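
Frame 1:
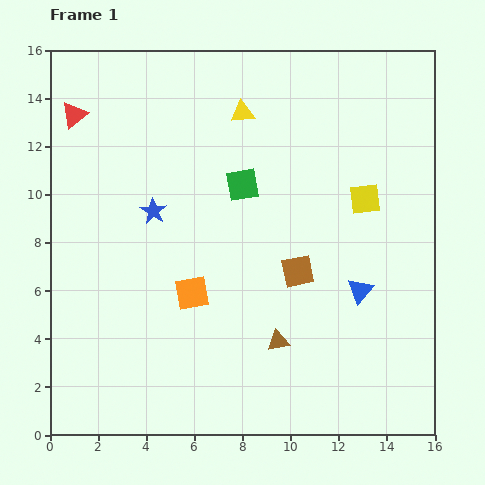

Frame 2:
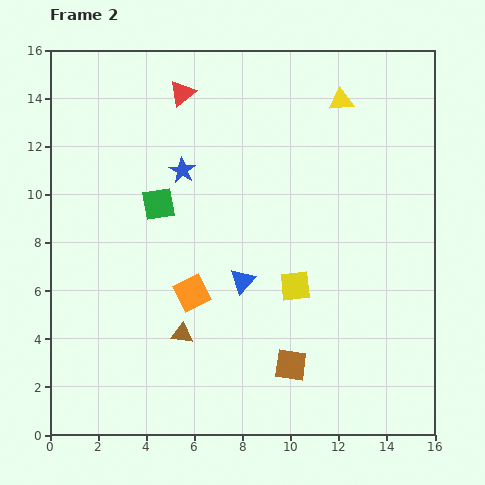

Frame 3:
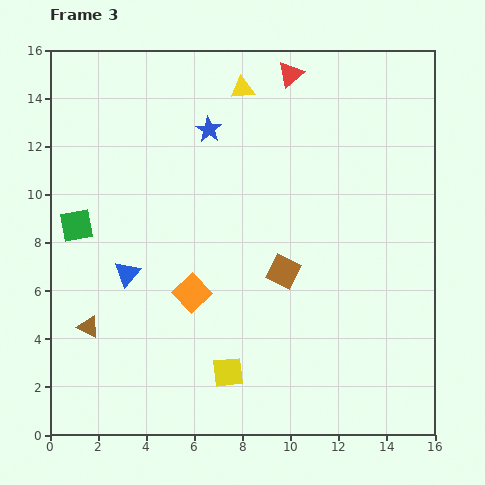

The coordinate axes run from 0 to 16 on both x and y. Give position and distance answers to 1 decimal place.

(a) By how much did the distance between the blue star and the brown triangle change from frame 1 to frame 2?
-0.7

Distance in frame 1: 7.5. Distance in frame 2: 6.8.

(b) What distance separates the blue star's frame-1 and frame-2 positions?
2.1

The blue star moved from (4.3, 9.3) to (5.5, 11.0), a distance of √(1.2² + 1.7²) ≈ 2.1.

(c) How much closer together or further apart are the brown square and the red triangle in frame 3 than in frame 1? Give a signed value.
-3.1

Distance in frame 1: 11.3. Distance in frame 3: 8.2.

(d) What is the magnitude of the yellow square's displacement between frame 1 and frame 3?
9.2

The yellow square moved from (13.1, 9.8) to (7.4, 2.6), a distance of √(5.7² + 7.2²) ≈ 9.2.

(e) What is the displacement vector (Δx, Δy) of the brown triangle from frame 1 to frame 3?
(-7.9, 0.6)

The brown triangle was at (9.5, 3.9) in frame 1 and (1.6, 4.5) in frame 3.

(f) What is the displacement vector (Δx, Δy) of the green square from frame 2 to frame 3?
(-3.4, -0.9)

The green square was at (4.5, 9.6) in frame 2 and (1.1, 8.7) in frame 3.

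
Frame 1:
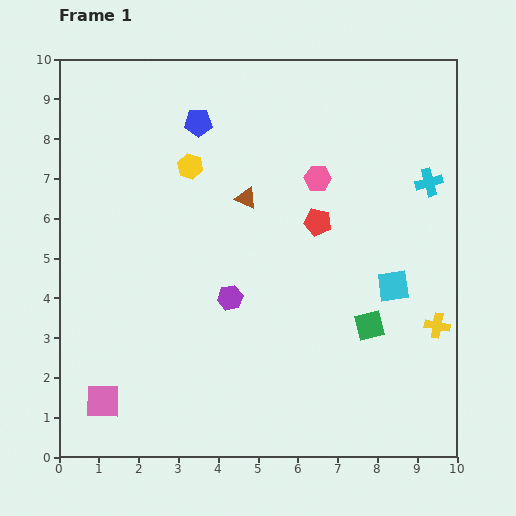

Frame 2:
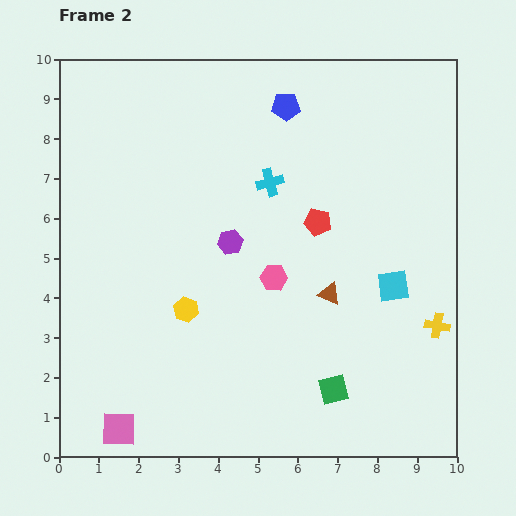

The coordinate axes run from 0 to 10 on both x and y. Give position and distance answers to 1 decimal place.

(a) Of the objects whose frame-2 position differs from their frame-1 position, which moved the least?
the pink square

(moved 0.8)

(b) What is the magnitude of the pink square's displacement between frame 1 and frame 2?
0.8

The pink square moved from (1.1, 1.4) to (1.5, 0.7), a distance of √(0.4² + 0.7²) ≈ 0.8.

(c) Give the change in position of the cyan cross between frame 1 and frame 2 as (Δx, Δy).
(-4.0, 0.0)

The cyan cross was at (9.3, 6.9) in frame 1 and (5.3, 6.9) in frame 2.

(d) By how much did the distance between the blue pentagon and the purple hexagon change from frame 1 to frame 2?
-0.8

Distance in frame 1: 4.5. Distance in frame 2: 3.7.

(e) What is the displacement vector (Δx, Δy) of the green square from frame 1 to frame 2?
(-0.9, -1.6)

The green square was at (7.8, 3.3) in frame 1 and (6.9, 1.7) in frame 2.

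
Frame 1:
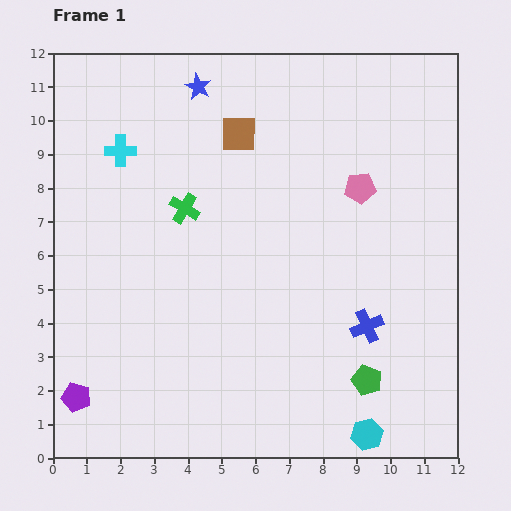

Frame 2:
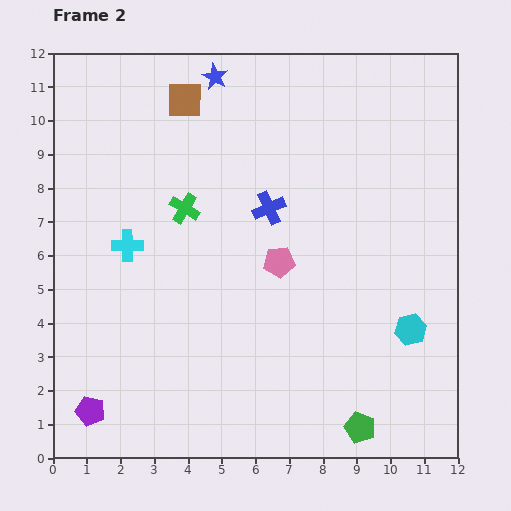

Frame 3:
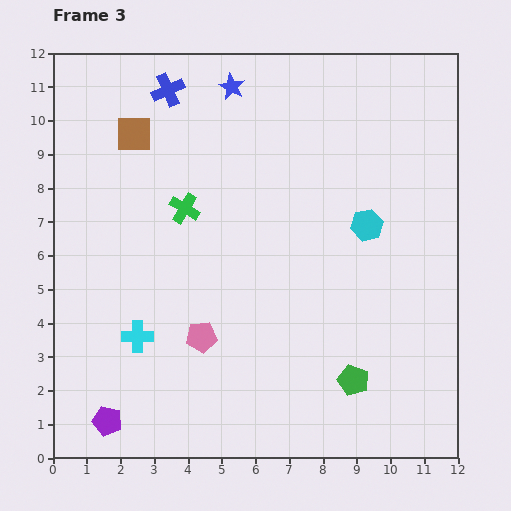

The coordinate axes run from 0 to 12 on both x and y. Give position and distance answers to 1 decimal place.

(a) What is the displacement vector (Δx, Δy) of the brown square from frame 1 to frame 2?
(-1.6, 1.0)

The brown square was at (5.5, 9.6) in frame 1 and (3.9, 10.6) in frame 2.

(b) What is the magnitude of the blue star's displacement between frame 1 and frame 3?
1.0

The blue star moved from (4.3, 11.0) to (5.3, 11.0), a distance of √(1.0² + 0.0²) ≈ 1.0.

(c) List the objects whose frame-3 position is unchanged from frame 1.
the green cross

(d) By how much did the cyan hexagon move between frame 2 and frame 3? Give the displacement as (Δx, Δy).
(-1.3, 3.1)

The cyan hexagon was at (10.6, 3.8) in frame 2 and (9.3, 6.9) in frame 3.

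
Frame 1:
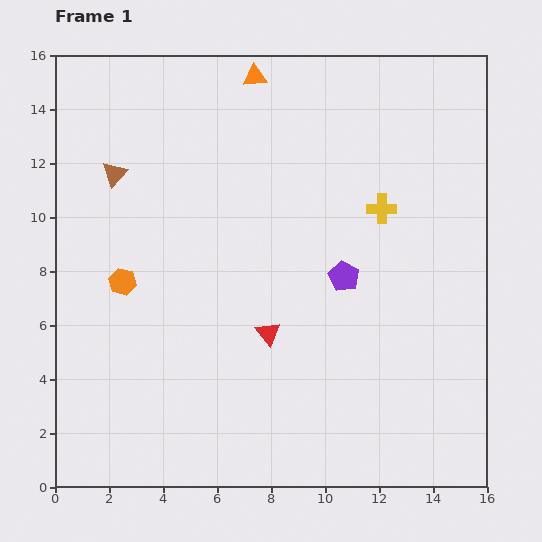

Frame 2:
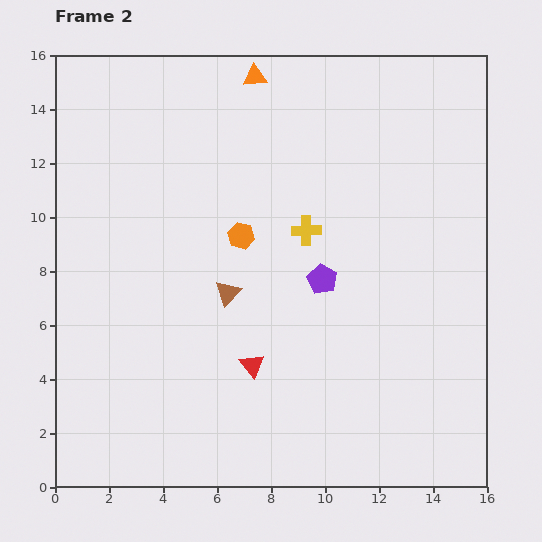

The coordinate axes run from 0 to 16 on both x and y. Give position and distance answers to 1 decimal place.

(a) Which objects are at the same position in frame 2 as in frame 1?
the orange triangle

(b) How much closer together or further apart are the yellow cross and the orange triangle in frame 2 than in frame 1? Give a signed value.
-0.8

Distance in frame 1: 6.8. Distance in frame 2: 6.0.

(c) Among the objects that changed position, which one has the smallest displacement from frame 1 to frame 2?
the purple pentagon

(moved 0.8)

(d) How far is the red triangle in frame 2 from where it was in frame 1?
1.3

The red triangle moved from (7.9, 5.7) to (7.3, 4.5), a distance of √(0.6² + 1.2²) ≈ 1.3.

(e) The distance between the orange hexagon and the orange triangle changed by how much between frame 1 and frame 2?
-3.1

Distance in frame 1: 9.0. Distance in frame 2: 5.9.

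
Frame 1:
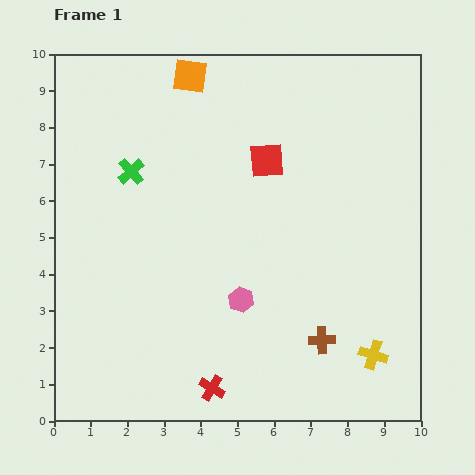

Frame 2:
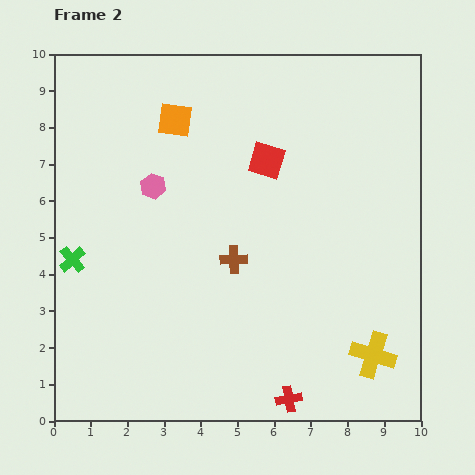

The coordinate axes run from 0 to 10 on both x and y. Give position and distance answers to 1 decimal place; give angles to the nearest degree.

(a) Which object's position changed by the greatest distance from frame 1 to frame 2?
the pink hexagon

(moved 3.9; next 3.3)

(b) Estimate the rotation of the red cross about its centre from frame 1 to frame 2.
39° counter-clockwise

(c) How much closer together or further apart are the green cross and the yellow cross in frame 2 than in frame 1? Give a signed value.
+0.3

Distance in frame 1: 8.3. Distance in frame 2: 8.6.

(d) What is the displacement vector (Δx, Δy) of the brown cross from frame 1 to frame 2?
(-2.4, 2.2)

The brown cross was at (7.3, 2.2) in frame 1 and (4.9, 4.4) in frame 2.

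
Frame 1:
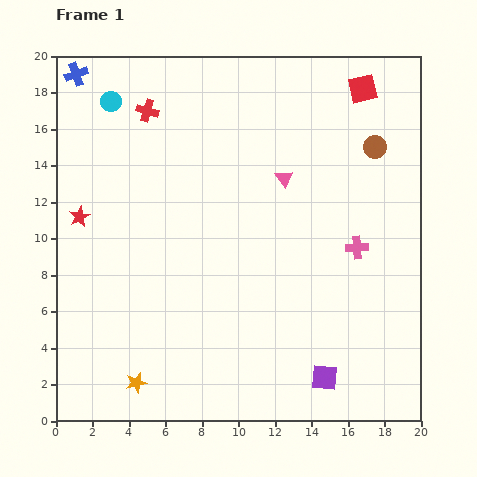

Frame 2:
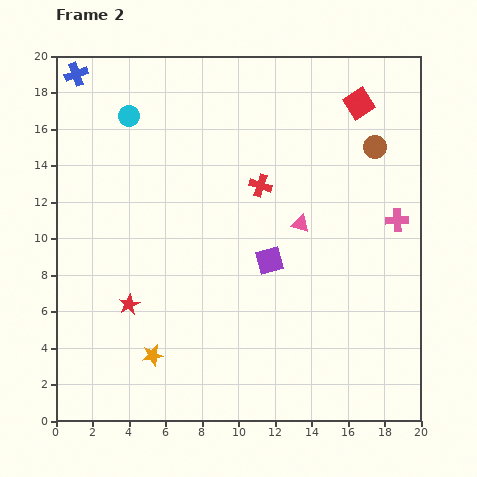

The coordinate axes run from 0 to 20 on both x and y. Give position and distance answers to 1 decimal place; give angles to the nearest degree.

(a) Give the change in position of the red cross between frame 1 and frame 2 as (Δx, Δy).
(6.2, -4.1)

The red cross was at (5.0, 17.0) in frame 1 and (11.2, 12.9) in frame 2.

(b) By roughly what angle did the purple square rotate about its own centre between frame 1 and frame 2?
21° counter-clockwise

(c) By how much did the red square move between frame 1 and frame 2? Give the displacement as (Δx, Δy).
(-0.2, -0.8)

The red square was at (16.8, 18.2) in frame 1 and (16.6, 17.4) in frame 2.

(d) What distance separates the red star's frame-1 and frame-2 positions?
5.5

The red star moved from (1.3, 11.2) to (4.0, 6.4), a distance of √(2.7² + 4.8²) ≈ 5.5.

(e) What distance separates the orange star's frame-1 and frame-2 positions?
1.7

The orange star moved from (4.4, 2.1) to (5.3, 3.6), a distance of √(0.9² + 1.5²) ≈ 1.7.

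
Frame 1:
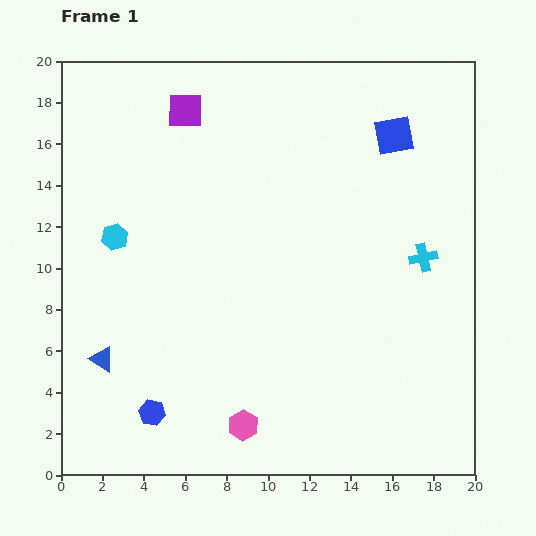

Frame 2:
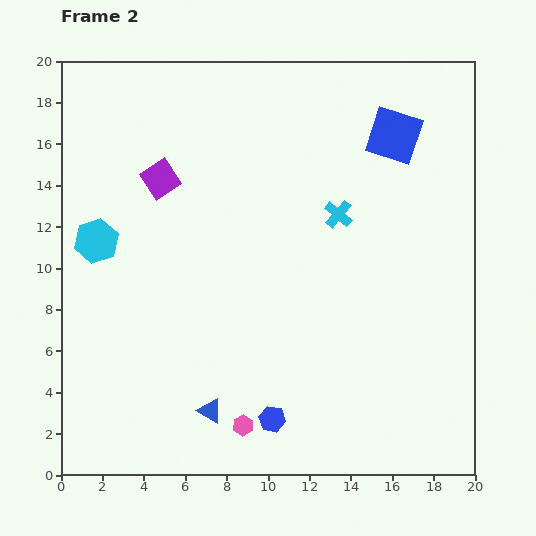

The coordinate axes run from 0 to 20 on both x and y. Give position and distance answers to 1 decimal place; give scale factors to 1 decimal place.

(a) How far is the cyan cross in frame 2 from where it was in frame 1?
4.6

The cyan cross moved from (17.5, 10.5) to (13.4, 12.6), a distance of √(4.1² + 2.1²) ≈ 4.6.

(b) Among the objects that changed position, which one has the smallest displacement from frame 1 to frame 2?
the cyan hexagon

(moved 0.9)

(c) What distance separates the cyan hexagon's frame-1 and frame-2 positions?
0.9

The cyan hexagon moved from (2.6, 11.5) to (1.7, 11.3), a distance of √(0.9² + 0.2²) ≈ 0.9.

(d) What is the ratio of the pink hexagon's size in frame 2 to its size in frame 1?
0.7×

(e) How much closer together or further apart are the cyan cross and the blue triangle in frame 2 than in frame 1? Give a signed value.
-5.0

Distance in frame 1: 16.3. Distance in frame 2: 11.3.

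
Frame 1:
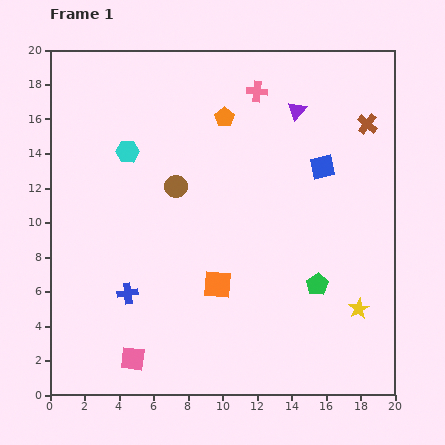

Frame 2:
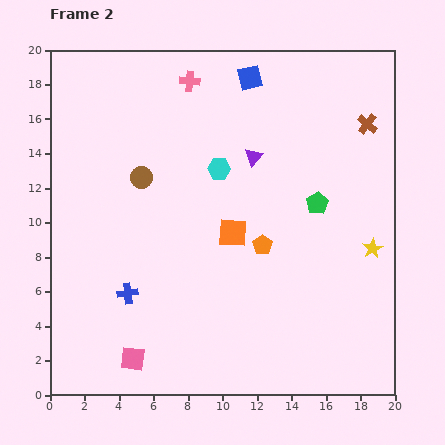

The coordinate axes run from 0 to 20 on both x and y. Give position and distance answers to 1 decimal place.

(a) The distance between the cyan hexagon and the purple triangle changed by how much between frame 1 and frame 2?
-8.0

Distance in frame 1: 10.1. Distance in frame 2: 2.1.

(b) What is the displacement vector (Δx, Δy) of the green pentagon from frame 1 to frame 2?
(0.0, 4.7)

The green pentagon was at (15.5, 6.4) in frame 1 and (15.5, 11.1) in frame 2.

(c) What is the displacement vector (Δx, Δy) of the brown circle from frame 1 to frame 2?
(-2.0, 0.5)

The brown circle was at (7.3, 12.1) in frame 1 and (5.3, 12.6) in frame 2.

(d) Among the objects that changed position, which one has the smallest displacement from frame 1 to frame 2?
the brown circle

(moved 2.1)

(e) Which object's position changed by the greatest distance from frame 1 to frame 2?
the orange pentagon

(moved 7.7; next 6.7)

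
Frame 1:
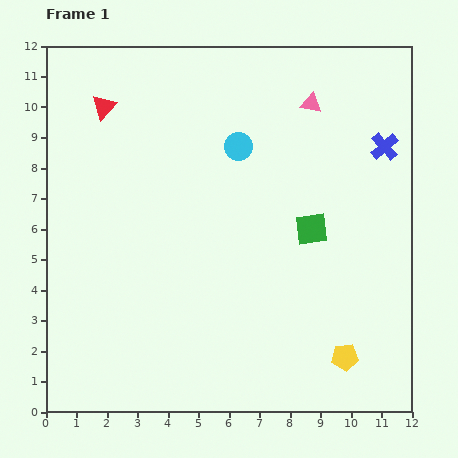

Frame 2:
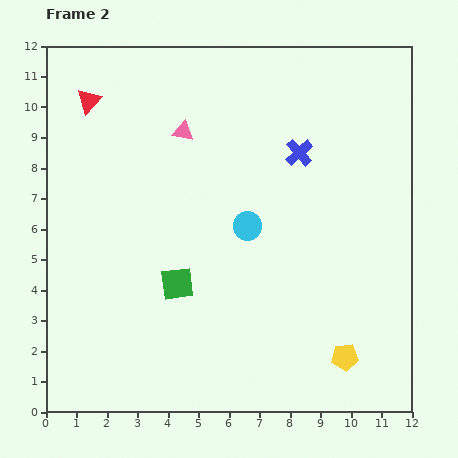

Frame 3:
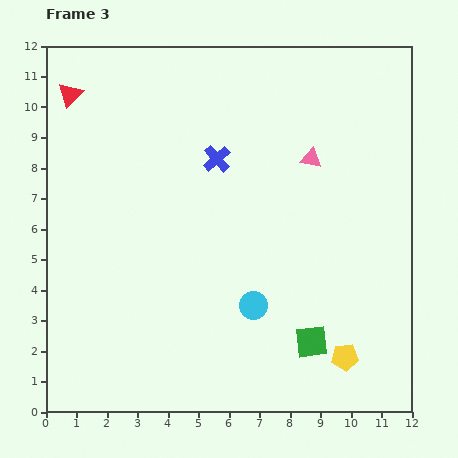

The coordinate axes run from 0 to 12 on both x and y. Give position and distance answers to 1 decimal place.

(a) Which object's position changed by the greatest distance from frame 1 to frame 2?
the green square

(moved 4.8; next 4.3)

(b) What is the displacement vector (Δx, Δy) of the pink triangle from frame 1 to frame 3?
(0.0, -1.8)

The pink triangle was at (8.7, 10.1) in frame 1 and (8.7, 8.3) in frame 3.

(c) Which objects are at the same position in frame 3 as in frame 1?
the yellow pentagon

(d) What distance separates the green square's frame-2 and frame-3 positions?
4.8

The green square moved from (4.3, 4.2) to (8.7, 2.3), a distance of √(4.4² + 1.9²) ≈ 4.8.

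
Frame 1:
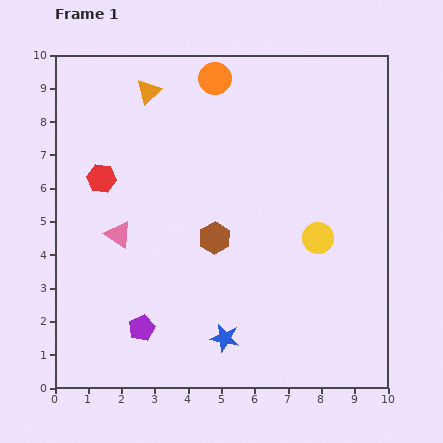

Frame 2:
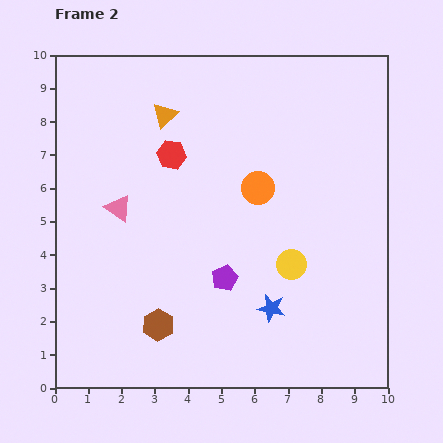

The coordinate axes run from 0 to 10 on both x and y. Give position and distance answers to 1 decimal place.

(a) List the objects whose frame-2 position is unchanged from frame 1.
none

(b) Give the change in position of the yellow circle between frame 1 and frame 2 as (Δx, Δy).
(-0.8, -0.8)

The yellow circle was at (7.9, 4.5) in frame 1 and (7.1, 3.7) in frame 2.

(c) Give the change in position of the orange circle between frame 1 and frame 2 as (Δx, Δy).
(1.3, -3.3)

The orange circle was at (4.8, 9.3) in frame 1 and (6.1, 6.0) in frame 2.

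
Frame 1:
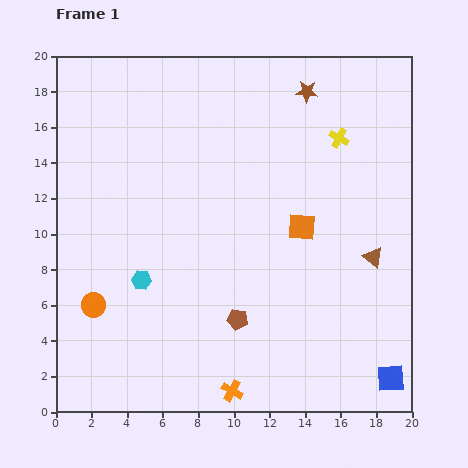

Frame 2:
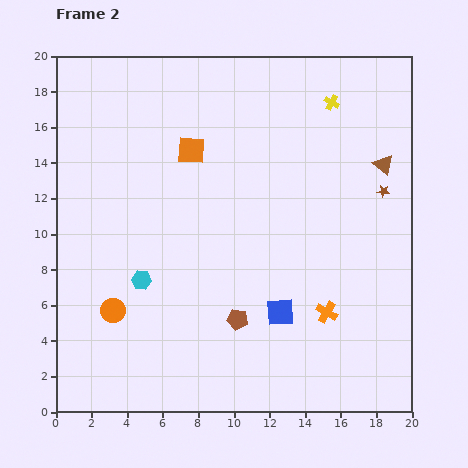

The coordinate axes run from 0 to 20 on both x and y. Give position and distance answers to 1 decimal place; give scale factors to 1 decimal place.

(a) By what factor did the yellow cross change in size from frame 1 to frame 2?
0.8×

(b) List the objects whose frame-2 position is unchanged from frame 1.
the cyan hexagon, the brown pentagon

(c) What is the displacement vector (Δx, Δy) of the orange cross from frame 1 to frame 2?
(5.3, 4.4)

The orange cross was at (9.9, 1.2) in frame 1 and (15.2, 5.6) in frame 2.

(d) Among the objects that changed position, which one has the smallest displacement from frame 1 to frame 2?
the orange circle

(moved 1.1)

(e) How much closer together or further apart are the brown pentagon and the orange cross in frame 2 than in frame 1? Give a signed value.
+1.0

Distance in frame 1: 4.0. Distance in frame 2: 5.0.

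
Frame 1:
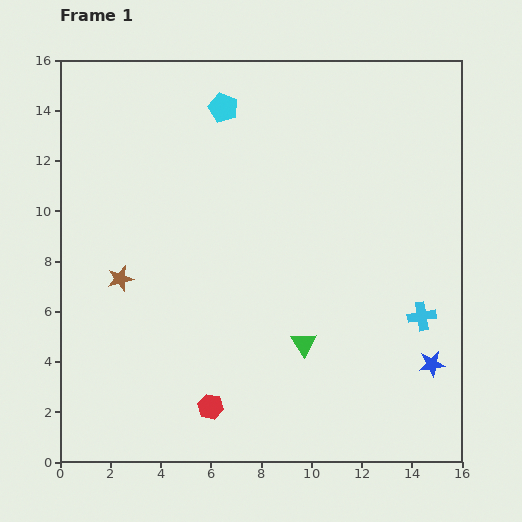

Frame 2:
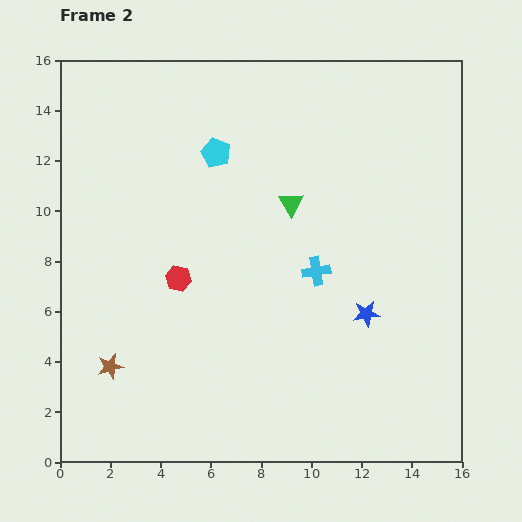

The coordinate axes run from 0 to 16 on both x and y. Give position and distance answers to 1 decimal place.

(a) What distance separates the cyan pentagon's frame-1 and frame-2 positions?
1.8

The cyan pentagon moved from (6.5, 14.1) to (6.2, 12.3), a distance of √(0.3² + 1.8²) ≈ 1.8.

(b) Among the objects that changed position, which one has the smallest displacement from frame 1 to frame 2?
the cyan pentagon

(moved 1.8)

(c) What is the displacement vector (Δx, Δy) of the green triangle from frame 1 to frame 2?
(-0.5, 5.6)

The green triangle was at (9.7, 4.7) in frame 1 and (9.2, 10.3) in frame 2.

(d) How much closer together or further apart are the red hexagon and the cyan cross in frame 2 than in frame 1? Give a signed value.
-3.6

Distance in frame 1: 9.1. Distance in frame 2: 5.5.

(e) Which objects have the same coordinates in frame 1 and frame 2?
none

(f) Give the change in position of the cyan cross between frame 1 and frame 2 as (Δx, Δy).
(-4.2, 1.8)

The cyan cross was at (14.4, 5.8) in frame 1 and (10.2, 7.6) in frame 2.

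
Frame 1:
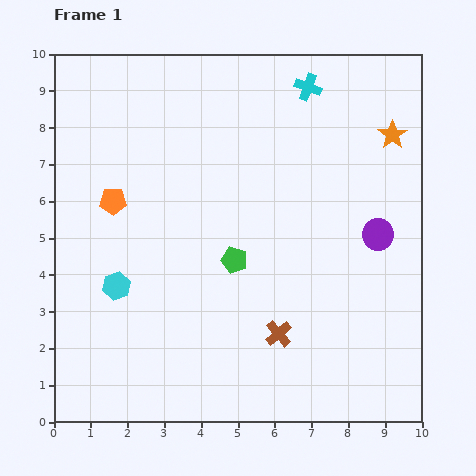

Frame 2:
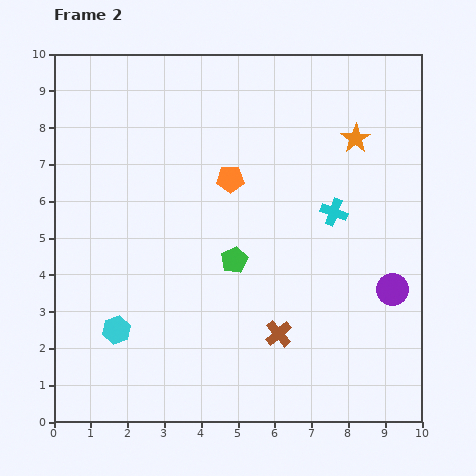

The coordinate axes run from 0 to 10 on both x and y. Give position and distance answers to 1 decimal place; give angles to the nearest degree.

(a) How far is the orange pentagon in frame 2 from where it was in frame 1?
3.3

The orange pentagon moved from (1.6, 6.0) to (4.8, 6.6), a distance of √(3.2² + 0.6²) ≈ 3.3.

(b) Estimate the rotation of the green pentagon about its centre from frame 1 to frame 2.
26° clockwise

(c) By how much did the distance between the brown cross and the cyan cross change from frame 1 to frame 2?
-3.1

Distance in frame 1: 6.7. Distance in frame 2: 3.6.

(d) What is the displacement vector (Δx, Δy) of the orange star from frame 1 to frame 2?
(-1.0, -0.1)

The orange star was at (9.2, 7.8) in frame 1 and (8.2, 7.7) in frame 2.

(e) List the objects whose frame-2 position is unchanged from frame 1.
the green pentagon, the brown cross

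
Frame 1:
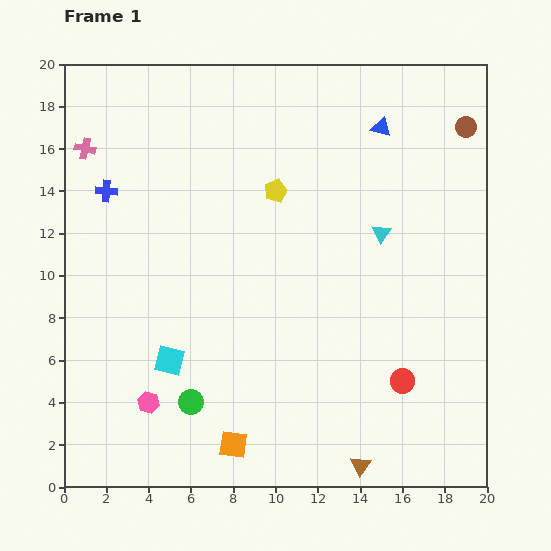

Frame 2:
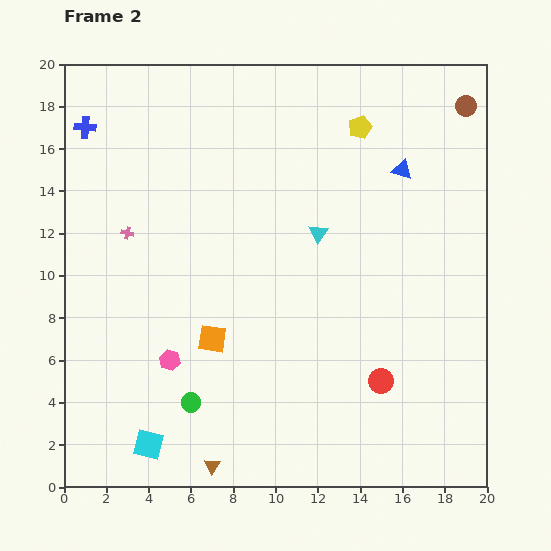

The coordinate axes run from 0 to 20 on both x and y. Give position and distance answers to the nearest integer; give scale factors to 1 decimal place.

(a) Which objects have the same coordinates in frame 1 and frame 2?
the green circle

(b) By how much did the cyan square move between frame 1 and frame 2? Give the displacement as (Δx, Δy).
(-1, -4)

The cyan square was at (5, 6) in frame 1 and (4, 2) in frame 2.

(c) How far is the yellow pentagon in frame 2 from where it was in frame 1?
5

The yellow pentagon moved from (10, 14) to (14, 17), a distance of √(4² + 3²) ≈ 5.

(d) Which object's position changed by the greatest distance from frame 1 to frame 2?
the brown triangle

(moved 7; next 5)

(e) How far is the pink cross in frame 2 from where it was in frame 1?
4

The pink cross moved from (1, 16) to (3, 12), a distance of √(2² + 4²) ≈ 4.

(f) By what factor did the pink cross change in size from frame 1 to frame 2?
0.6×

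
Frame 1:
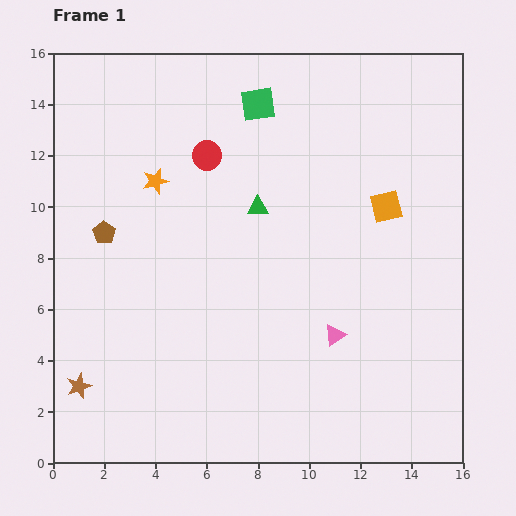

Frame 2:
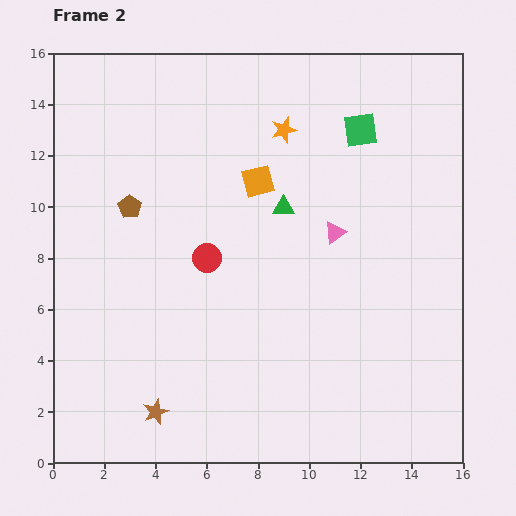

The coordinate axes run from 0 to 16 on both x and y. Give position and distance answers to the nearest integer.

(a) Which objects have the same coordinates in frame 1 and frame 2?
none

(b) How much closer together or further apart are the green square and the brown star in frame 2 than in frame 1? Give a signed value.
+1

Distance in frame 1: 13. Distance in frame 2: 14.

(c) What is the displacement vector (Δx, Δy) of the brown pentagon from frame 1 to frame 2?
(1, 1)

The brown pentagon was at (2, 9) in frame 1 and (3, 10) in frame 2.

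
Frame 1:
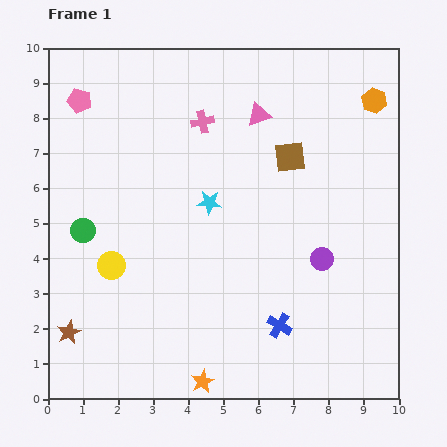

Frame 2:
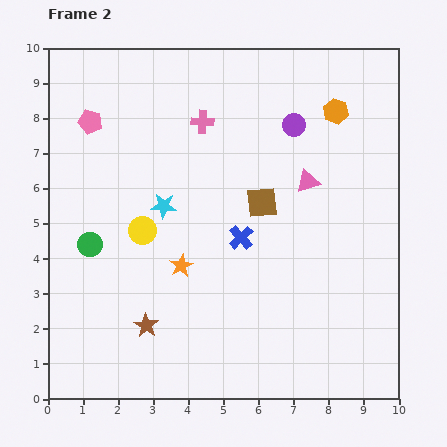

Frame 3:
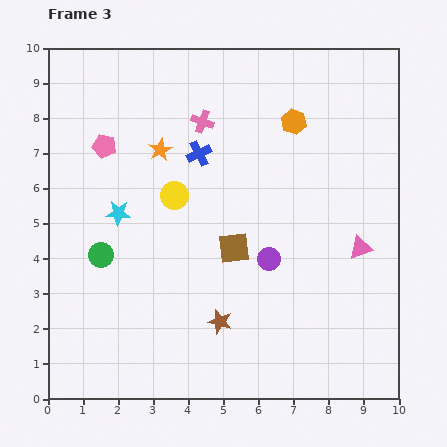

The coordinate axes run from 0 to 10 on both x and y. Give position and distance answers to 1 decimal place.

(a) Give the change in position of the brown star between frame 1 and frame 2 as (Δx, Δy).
(2.2, 0.2)

The brown star was at (0.6, 1.9) in frame 1 and (2.8, 2.1) in frame 2.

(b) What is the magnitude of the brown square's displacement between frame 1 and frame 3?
3.1

The brown square moved from (6.9, 6.9) to (5.3, 4.3), a distance of √(1.6² + 2.6²) ≈ 3.1.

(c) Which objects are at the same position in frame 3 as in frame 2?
the pink cross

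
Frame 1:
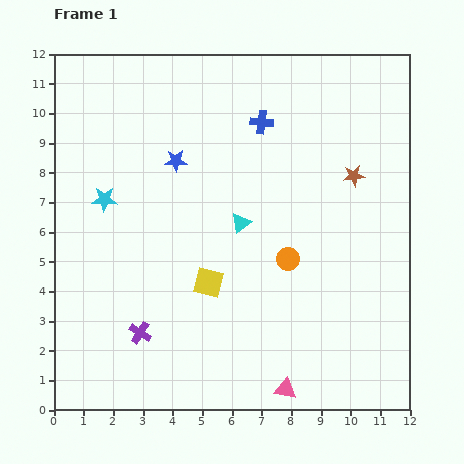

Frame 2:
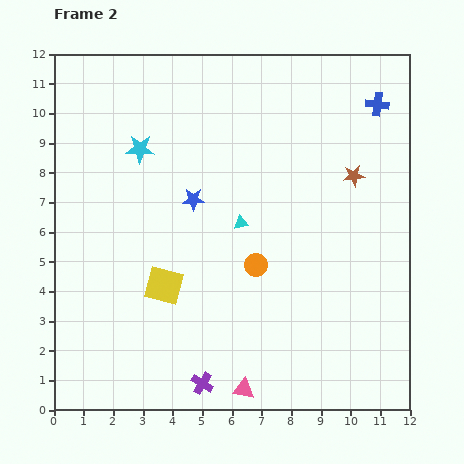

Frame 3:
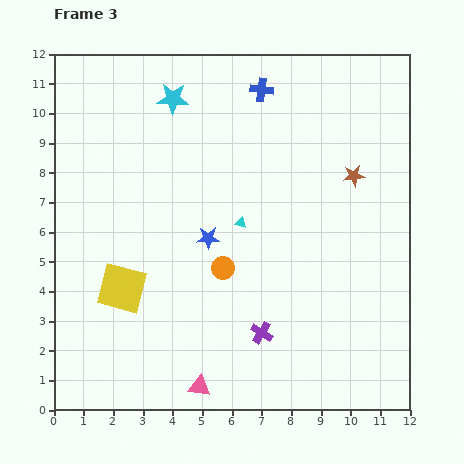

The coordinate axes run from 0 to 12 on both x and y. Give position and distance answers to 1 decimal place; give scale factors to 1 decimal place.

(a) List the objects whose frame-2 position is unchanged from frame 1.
the cyan triangle, the brown star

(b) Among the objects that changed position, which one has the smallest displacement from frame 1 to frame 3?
the blue cross

(moved 1.1)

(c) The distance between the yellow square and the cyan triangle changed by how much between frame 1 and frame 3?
+2.3

Distance in frame 1: 2.3. Distance in frame 3: 4.6.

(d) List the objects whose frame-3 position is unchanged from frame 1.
the cyan triangle, the brown star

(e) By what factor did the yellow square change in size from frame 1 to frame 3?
1.6×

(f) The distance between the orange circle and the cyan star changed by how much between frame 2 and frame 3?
+0.4

Distance in frame 2: 5.5. Distance in frame 3: 5.9.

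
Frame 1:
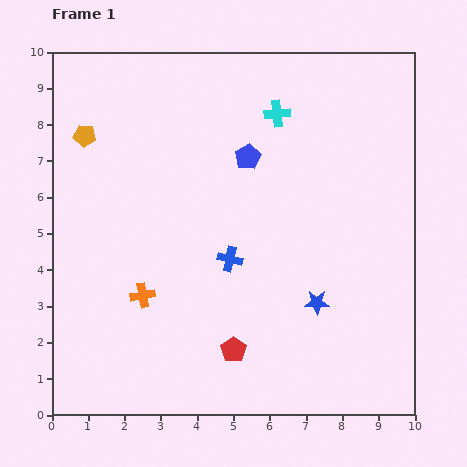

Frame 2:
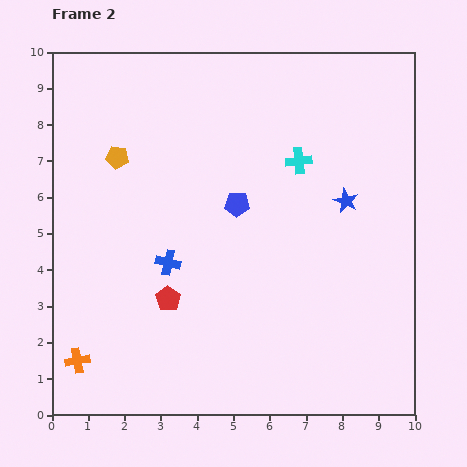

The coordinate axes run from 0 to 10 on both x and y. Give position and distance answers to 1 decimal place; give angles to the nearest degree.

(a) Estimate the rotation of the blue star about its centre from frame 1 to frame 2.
25° clockwise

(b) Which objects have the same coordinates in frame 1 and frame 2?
none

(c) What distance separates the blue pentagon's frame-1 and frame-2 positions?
1.3

The blue pentagon moved from (5.4, 7.1) to (5.1, 5.8), a distance of √(0.3² + 1.3²) ≈ 1.3.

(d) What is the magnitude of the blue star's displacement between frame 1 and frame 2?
2.9

The blue star moved from (7.3, 3.1) to (8.1, 5.9), a distance of √(0.8² + 2.8²) ≈ 2.9.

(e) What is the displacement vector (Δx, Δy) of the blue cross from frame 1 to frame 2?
(-1.7, -0.1)

The blue cross was at (4.9, 4.3) in frame 1 and (3.2, 4.2) in frame 2.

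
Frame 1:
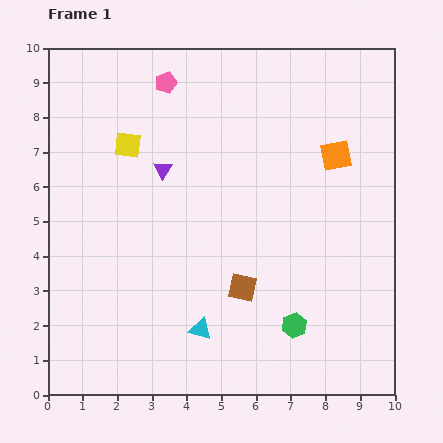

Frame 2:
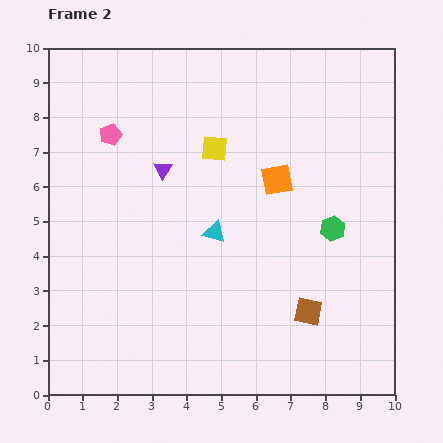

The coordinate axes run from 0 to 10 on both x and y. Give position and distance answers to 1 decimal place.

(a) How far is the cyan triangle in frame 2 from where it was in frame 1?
2.8

The cyan triangle moved from (4.4, 1.9) to (4.8, 4.7), a distance of √(0.4² + 2.8²) ≈ 2.8.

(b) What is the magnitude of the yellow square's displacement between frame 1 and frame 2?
2.5

The yellow square moved from (2.3, 7.2) to (4.8, 7.1), a distance of √(2.5² + 0.1²) ≈ 2.5.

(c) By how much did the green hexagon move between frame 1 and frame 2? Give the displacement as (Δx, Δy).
(1.1, 2.8)

The green hexagon was at (7.1, 2.0) in frame 1 and (8.2, 4.8) in frame 2.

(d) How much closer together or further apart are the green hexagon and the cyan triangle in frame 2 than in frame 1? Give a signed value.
+0.7

Distance in frame 1: 2.7. Distance in frame 2: 3.4.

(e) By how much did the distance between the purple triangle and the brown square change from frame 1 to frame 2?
+1.8

Distance in frame 1: 4.1. Distance in frame 2: 5.9.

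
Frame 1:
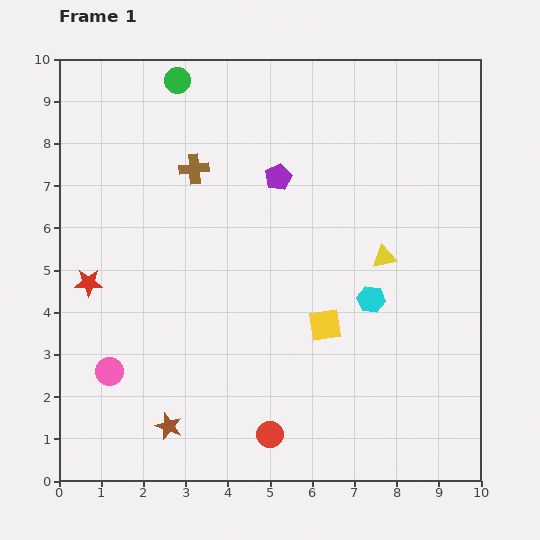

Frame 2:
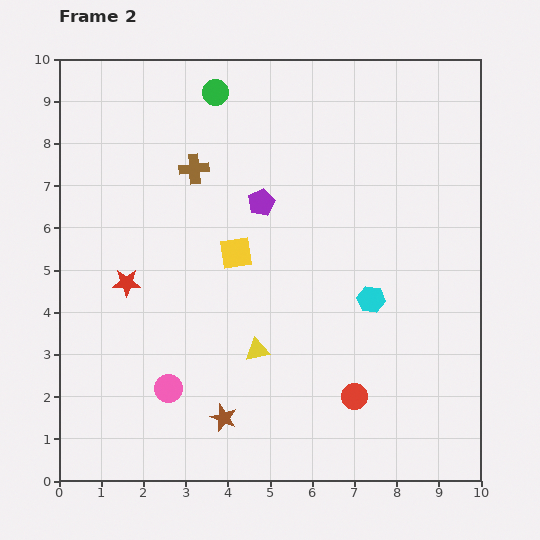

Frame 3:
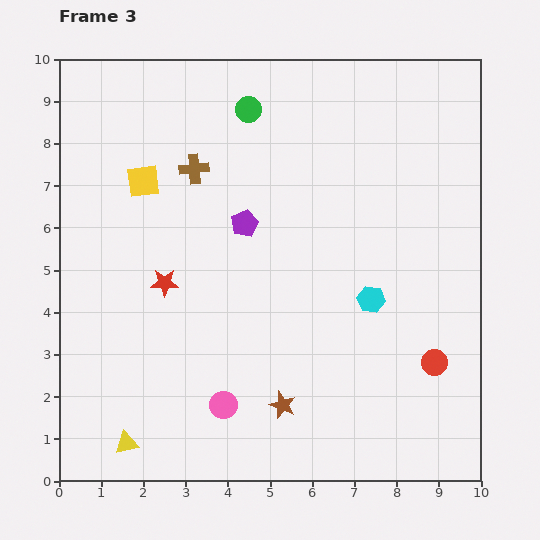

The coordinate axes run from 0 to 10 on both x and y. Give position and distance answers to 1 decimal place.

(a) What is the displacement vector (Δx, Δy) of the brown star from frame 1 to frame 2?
(1.3, 0.2)

The brown star was at (2.6, 1.3) in frame 1 and (3.9, 1.5) in frame 2.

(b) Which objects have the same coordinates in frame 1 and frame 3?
the cyan hexagon, the brown cross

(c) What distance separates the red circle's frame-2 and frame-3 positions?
2.1

The red circle moved from (7.0, 2.0) to (8.9, 2.8), a distance of √(1.9² + 0.8²) ≈ 2.1.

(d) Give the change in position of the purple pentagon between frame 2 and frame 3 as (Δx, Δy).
(-0.4, -0.5)

The purple pentagon was at (4.8, 6.6) in frame 2 and (4.4, 6.1) in frame 3.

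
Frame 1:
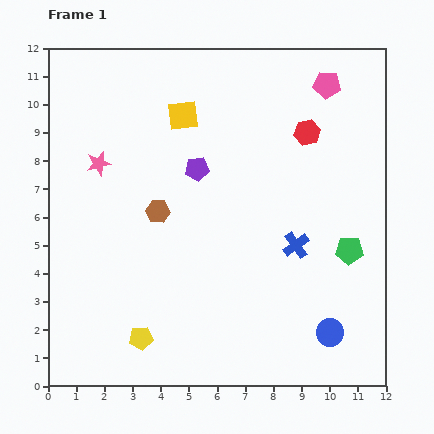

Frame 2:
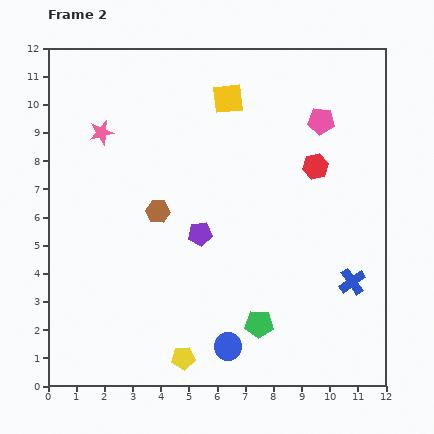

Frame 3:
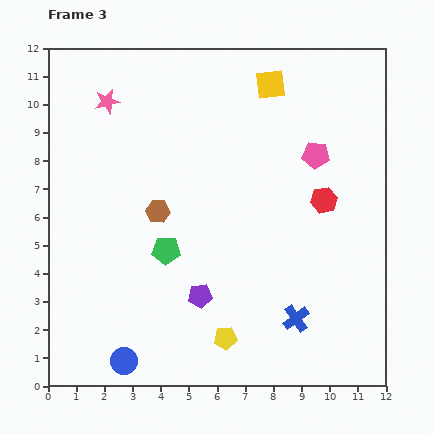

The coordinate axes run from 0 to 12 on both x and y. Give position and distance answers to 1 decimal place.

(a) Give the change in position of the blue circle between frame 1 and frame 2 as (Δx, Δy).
(-3.6, -0.5)

The blue circle was at (10.0, 1.9) in frame 1 and (6.4, 1.4) in frame 2.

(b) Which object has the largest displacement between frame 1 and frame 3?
the blue circle

(moved 7.4; next 6.5)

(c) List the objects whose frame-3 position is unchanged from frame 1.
the brown hexagon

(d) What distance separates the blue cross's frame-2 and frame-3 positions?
2.4

The blue cross moved from (10.8, 3.7) to (8.8, 2.4), a distance of √(2.0² + 1.3²) ≈ 2.4.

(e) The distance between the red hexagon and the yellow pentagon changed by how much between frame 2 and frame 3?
-2.3

Distance in frame 2: 8.3. Distance in frame 3: 6.0.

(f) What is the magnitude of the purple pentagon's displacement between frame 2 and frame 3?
2.2

The purple pentagon moved from (5.4, 5.4) to (5.4, 3.2), a distance of √(0.0² + 2.2²) ≈ 2.2.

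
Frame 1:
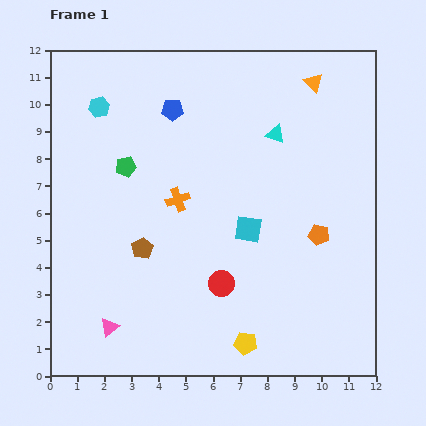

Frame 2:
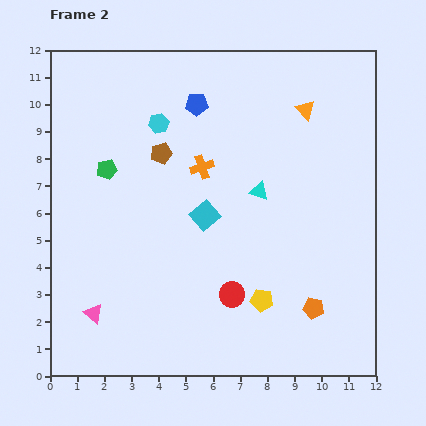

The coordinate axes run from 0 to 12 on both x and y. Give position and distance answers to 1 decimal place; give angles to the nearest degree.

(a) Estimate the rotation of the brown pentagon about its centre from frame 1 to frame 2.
15° clockwise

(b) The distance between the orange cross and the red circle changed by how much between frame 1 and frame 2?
+1.3

Distance in frame 1: 3.5. Distance in frame 2: 4.8.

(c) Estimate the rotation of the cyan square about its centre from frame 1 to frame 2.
40° clockwise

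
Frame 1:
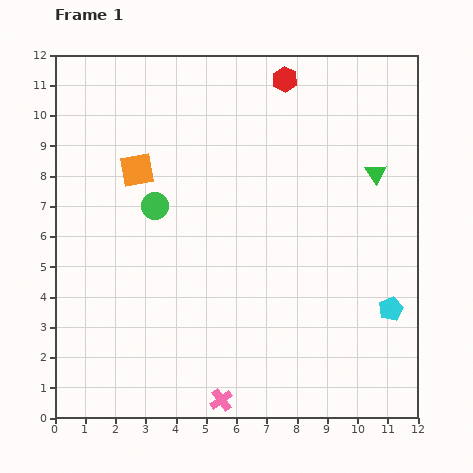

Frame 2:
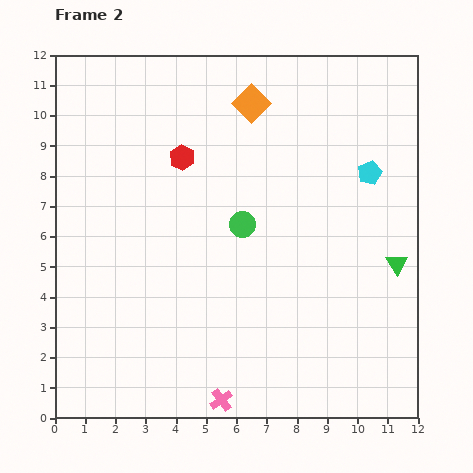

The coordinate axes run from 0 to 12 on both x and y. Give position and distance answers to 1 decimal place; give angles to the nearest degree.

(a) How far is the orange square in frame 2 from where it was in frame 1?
4.4

The orange square moved from (2.7, 8.2) to (6.5, 10.4), a distance of √(3.8² + 2.2²) ≈ 4.4.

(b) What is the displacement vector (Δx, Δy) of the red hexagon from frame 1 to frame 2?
(-3.4, -2.6)

The red hexagon was at (7.6, 11.2) in frame 1 and (4.2, 8.6) in frame 2.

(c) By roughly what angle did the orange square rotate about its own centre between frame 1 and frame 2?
35° counter-clockwise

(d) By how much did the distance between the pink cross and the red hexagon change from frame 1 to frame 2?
-2.7

Distance in frame 1: 10.8. Distance in frame 2: 8.1.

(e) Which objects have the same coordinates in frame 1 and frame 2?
the pink cross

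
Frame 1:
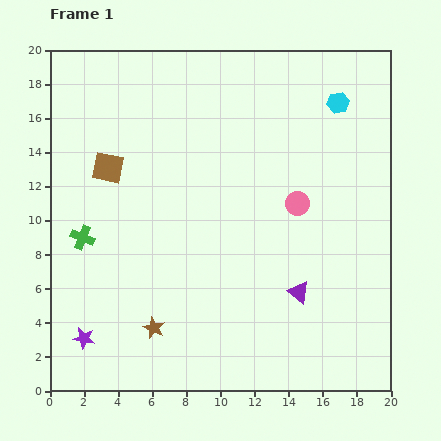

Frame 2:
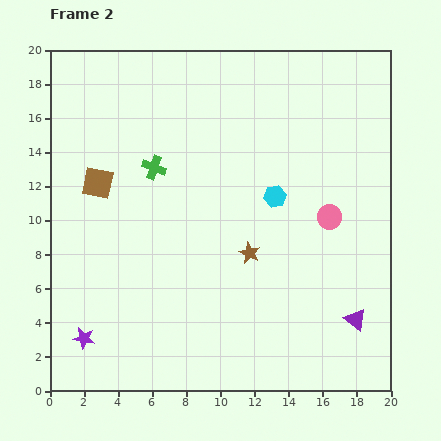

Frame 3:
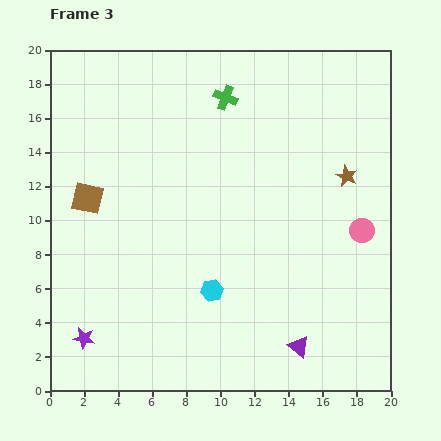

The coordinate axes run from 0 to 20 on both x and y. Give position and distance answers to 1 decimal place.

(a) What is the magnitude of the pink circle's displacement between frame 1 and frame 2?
2.1

The pink circle moved from (14.5, 11.0) to (16.4, 10.2), a distance of √(1.9² + 0.8²) ≈ 2.1.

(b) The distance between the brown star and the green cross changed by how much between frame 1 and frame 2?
+0.7

Distance in frame 1: 6.8. Distance in frame 2: 7.5.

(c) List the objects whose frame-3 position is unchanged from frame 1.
the purple star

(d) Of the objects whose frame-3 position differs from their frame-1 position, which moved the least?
the brown square

(moved 2.2)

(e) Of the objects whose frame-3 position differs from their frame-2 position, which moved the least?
the brown square

(moved 1.1)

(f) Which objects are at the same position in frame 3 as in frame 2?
the purple star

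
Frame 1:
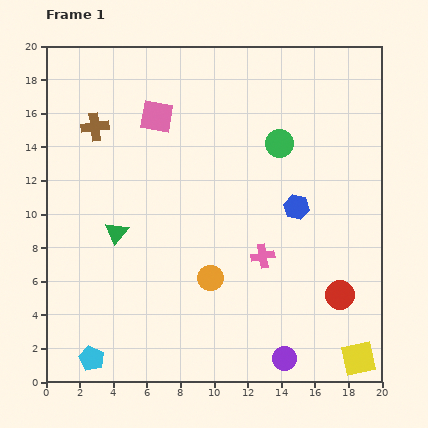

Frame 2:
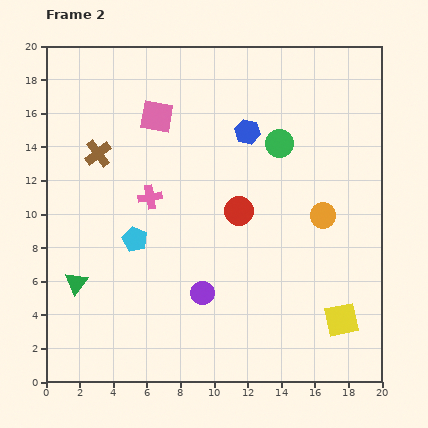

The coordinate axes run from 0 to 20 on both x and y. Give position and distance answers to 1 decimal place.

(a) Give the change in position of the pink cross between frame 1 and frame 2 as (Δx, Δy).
(-6.7, 3.5)

The pink cross was at (12.9, 7.5) in frame 1 and (6.2, 11.0) in frame 2.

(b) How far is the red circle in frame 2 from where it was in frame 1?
7.8

The red circle moved from (17.5, 5.2) to (11.5, 10.2), a distance of √(6.0² + 5.0²) ≈ 7.8.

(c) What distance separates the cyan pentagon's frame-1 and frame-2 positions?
7.6

The cyan pentagon moved from (2.7, 1.4) to (5.3, 8.5), a distance of √(2.6² + 7.1²) ≈ 7.6.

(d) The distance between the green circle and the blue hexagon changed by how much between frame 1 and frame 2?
-1.9

Distance in frame 1: 3.9. Distance in frame 2: 2.0.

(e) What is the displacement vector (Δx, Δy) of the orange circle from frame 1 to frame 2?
(6.7, 3.7)

The orange circle was at (9.8, 6.2) in frame 1 and (16.5, 9.9) in frame 2.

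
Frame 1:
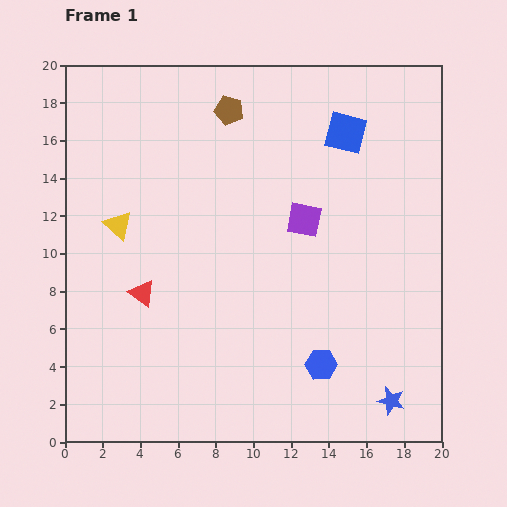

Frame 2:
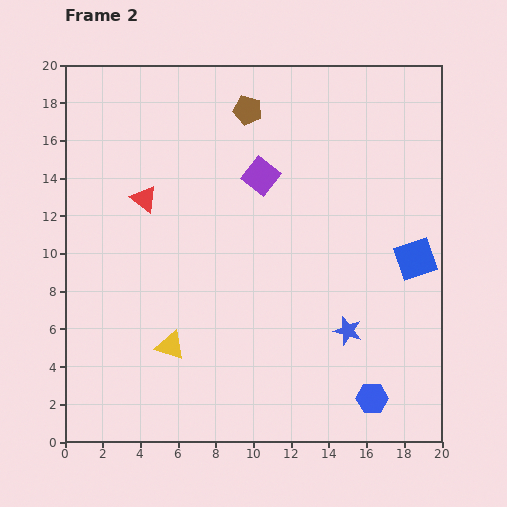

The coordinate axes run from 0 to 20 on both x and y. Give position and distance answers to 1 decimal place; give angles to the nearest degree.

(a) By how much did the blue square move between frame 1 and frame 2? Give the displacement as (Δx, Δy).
(3.7, -6.7)

The blue square was at (14.9, 16.4) in frame 1 and (18.6, 9.7) in frame 2.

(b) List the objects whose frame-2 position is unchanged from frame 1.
none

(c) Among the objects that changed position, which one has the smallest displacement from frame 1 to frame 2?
the brown pentagon

(moved 1.0)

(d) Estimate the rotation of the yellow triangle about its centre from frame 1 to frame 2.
23° counter-clockwise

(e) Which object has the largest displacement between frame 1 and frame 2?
the blue square

(moved 7.7; next 7.0)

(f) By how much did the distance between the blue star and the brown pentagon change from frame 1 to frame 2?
-4.8

Distance in frame 1: 17.6. Distance in frame 2: 12.8.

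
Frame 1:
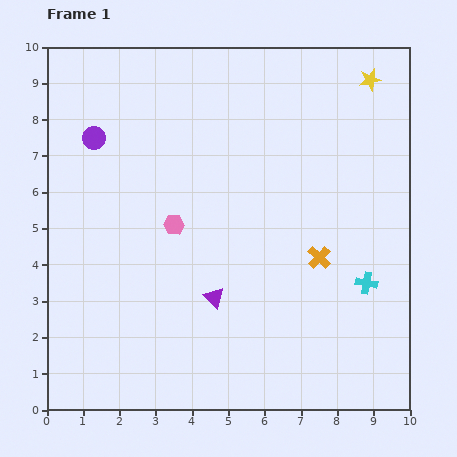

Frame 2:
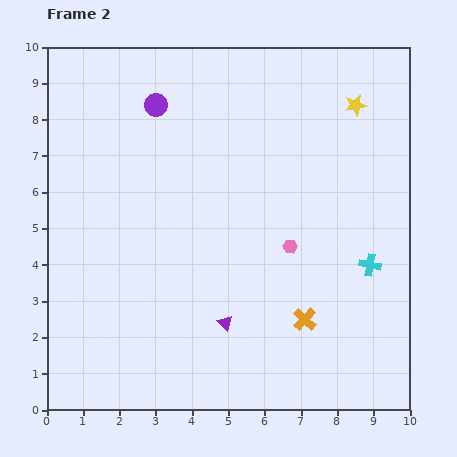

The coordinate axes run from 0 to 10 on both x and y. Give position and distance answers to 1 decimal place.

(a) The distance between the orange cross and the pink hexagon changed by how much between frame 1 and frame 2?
-2.1

Distance in frame 1: 4.1. Distance in frame 2: 2.0.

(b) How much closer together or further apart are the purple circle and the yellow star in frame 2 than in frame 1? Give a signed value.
-2.3

Distance in frame 1: 7.8. Distance in frame 2: 5.5.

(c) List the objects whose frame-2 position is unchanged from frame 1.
none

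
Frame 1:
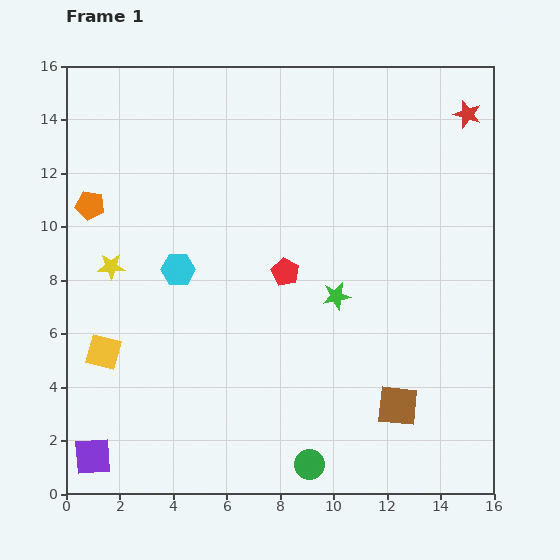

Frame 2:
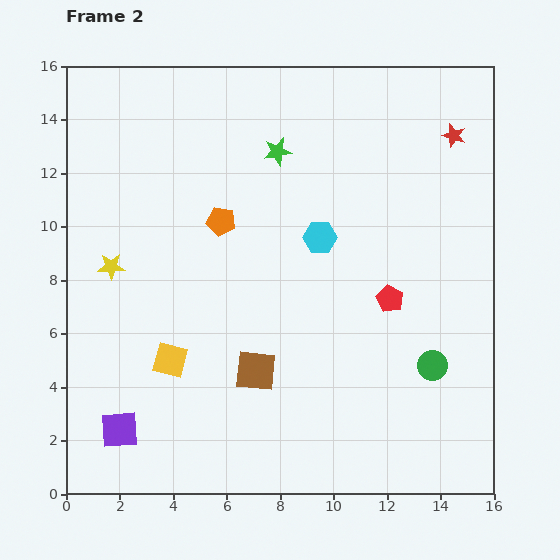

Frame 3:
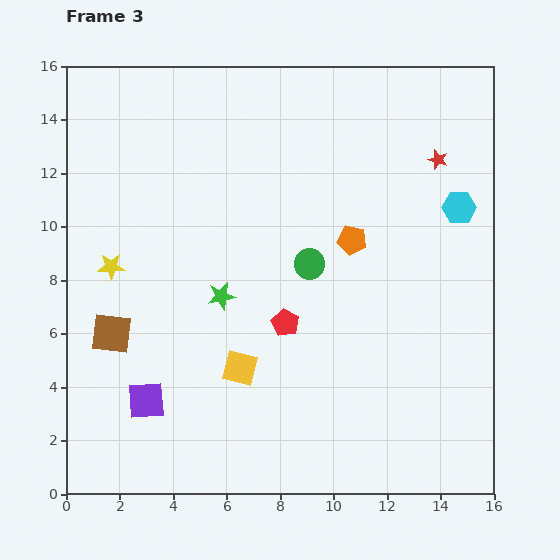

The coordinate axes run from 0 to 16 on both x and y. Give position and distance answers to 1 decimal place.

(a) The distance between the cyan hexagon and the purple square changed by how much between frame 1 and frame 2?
+2.7

Distance in frame 1: 7.7. Distance in frame 2: 10.4.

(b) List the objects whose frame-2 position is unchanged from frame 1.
the yellow star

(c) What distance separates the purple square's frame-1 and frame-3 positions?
2.9

The purple square moved from (1.0, 1.4) to (3.0, 3.5), a distance of √(2.0² + 2.1²) ≈ 2.9.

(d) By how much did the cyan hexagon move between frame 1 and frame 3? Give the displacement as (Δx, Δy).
(10.5, 2.3)

The cyan hexagon was at (4.2, 8.4) in frame 1 and (14.7, 10.7) in frame 3.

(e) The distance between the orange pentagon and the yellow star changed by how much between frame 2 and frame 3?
+4.7

Distance in frame 2: 4.4. Distance in frame 3: 9.1.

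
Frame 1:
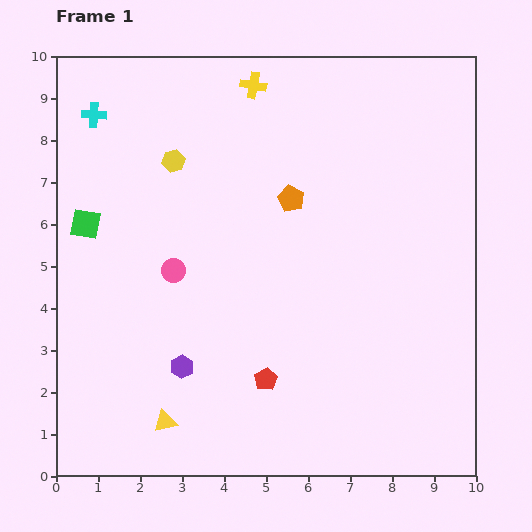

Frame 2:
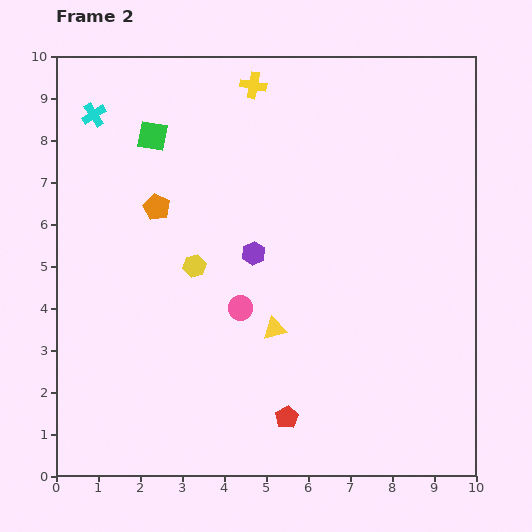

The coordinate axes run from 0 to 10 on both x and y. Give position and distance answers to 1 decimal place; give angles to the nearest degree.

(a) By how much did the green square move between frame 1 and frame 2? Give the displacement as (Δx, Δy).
(1.6, 2.1)

The green square was at (0.7, 6.0) in frame 1 and (2.3, 8.1) in frame 2.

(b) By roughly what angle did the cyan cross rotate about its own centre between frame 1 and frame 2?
36° counter-clockwise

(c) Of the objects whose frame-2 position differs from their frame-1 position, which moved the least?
the red pentagon

(moved 1.0)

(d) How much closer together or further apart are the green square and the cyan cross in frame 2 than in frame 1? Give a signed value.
-1.1

Distance in frame 1: 2.6. Distance in frame 2: 1.5.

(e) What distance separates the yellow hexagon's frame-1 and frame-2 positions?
2.5

The yellow hexagon moved from (2.8, 7.5) to (3.3, 5.0), a distance of √(0.5² + 2.5²) ≈ 2.5.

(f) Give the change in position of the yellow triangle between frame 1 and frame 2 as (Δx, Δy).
(2.6, 2.2)

The yellow triangle was at (2.6, 1.3) in frame 1 and (5.2, 3.5) in frame 2.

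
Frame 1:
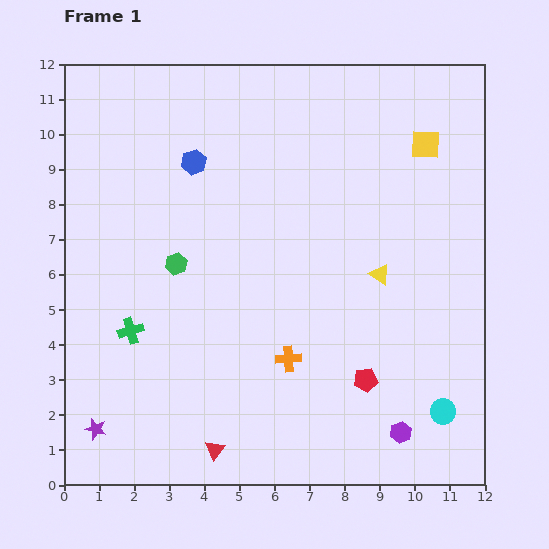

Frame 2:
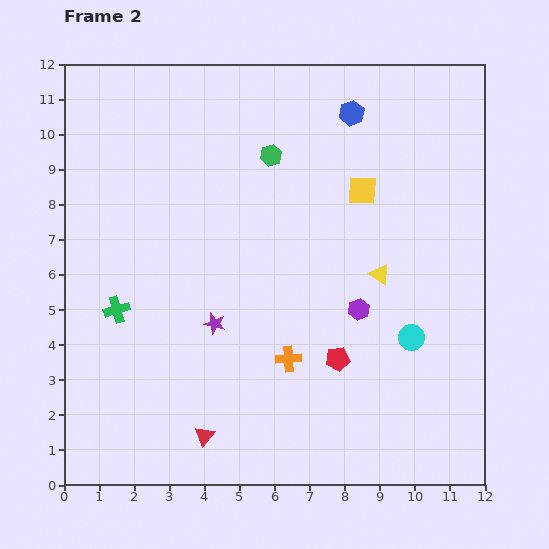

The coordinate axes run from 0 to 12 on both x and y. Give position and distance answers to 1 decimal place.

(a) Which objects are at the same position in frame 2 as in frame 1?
the orange cross, the yellow triangle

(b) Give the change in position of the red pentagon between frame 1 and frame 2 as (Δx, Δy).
(-0.8, 0.6)

The red pentagon was at (8.6, 3.0) in frame 1 and (7.8, 3.6) in frame 2.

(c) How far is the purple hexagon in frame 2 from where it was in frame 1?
3.7

The purple hexagon moved from (9.6, 1.5) to (8.4, 5.0), a distance of √(1.2² + 3.5²) ≈ 3.7.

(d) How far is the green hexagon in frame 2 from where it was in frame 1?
4.1

The green hexagon moved from (3.2, 6.3) to (5.9, 9.4), a distance of √(2.7² + 3.1²) ≈ 4.1.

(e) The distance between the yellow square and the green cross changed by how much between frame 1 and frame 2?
-2.1

Distance in frame 1: 9.9. Distance in frame 2: 7.8.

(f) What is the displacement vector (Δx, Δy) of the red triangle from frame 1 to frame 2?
(-0.3, 0.4)

The red triangle was at (4.3, 1.0) in frame 1 and (4.0, 1.4) in frame 2.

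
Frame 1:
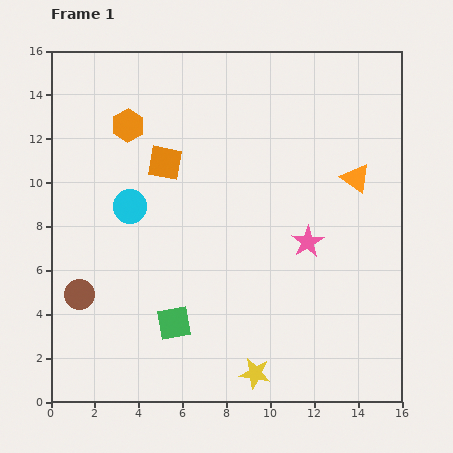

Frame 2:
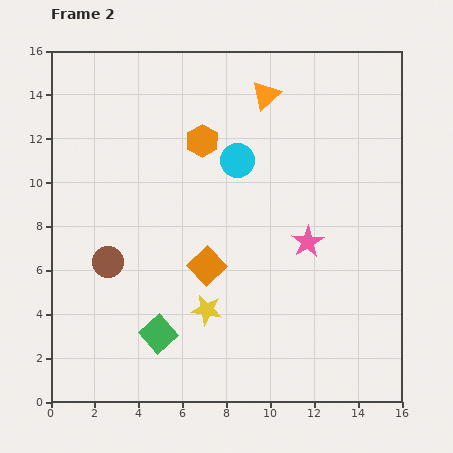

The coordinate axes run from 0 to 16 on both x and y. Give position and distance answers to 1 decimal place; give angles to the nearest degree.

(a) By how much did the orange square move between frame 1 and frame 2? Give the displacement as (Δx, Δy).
(1.9, -4.7)

The orange square was at (5.2, 10.9) in frame 1 and (7.1, 6.2) in frame 2.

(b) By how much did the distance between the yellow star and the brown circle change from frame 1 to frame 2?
-3.8

Distance in frame 1: 8.8. Distance in frame 2: 5.0.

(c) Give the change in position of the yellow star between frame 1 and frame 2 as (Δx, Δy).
(-2.2, 2.9)

The yellow star was at (9.3, 1.3) in frame 1 and (7.1, 4.2) in frame 2.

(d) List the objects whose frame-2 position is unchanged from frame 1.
the pink star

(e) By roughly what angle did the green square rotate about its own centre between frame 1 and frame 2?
32° counter-clockwise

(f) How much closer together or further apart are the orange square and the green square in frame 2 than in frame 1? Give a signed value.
-3.5

Distance in frame 1: 7.3. Distance in frame 2: 3.8.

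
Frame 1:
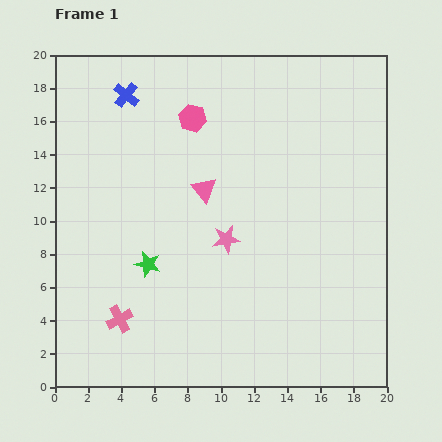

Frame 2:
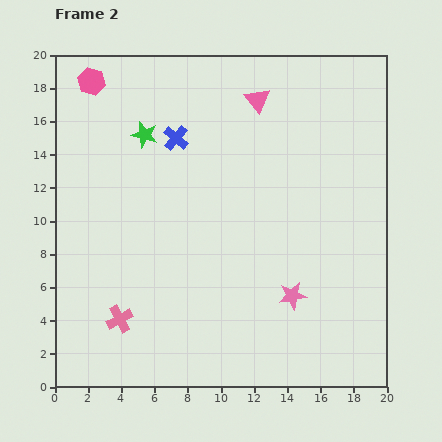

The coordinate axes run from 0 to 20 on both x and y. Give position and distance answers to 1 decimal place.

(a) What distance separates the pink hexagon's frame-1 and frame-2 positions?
6.5

The pink hexagon moved from (8.3, 16.2) to (2.2, 18.4), a distance of √(6.1² + 2.2²) ≈ 6.5.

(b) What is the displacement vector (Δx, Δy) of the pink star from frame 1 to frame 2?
(4.0, -3.4)

The pink star was at (10.3, 8.9) in frame 1 and (14.3, 5.5) in frame 2.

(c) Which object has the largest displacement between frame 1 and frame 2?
the green star

(moved 7.8; next 6.5)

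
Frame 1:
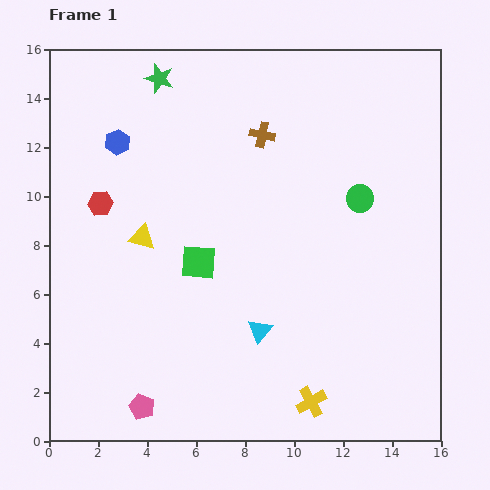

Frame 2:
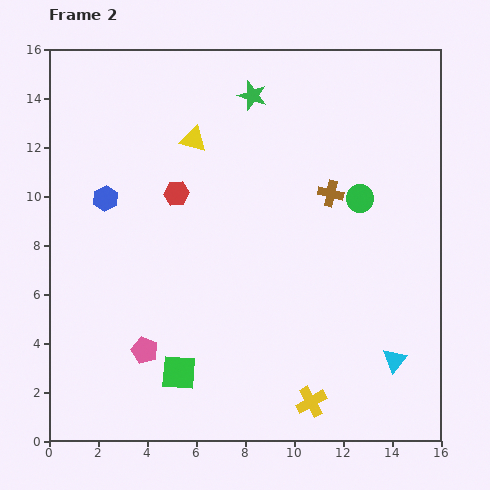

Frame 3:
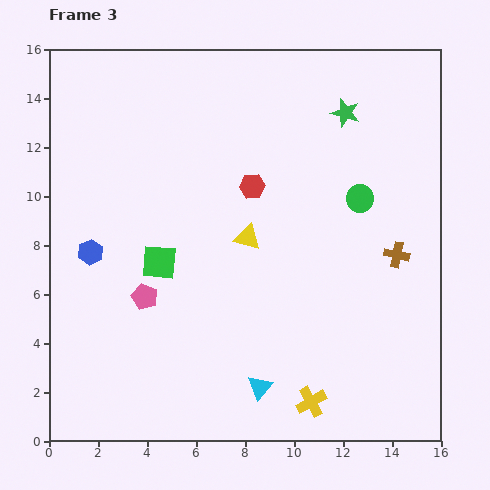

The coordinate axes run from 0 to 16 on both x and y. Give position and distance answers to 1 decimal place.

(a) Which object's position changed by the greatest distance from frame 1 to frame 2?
the cyan triangle

(moved 5.6; next 4.6)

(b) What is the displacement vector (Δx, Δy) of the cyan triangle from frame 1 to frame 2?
(5.5, -1.2)

The cyan triangle was at (8.6, 4.5) in frame 1 and (14.1, 3.3) in frame 2.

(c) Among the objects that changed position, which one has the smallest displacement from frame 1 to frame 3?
the green square

(moved 1.6)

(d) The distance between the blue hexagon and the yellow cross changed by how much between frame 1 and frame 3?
-2.3

Distance in frame 1: 13.2. Distance in frame 3: 10.9.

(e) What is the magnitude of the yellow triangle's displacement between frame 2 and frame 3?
4.6

The yellow triangle moved from (5.9, 12.3) to (8.1, 8.3), a distance of √(2.2² + 4.0²) ≈ 4.6.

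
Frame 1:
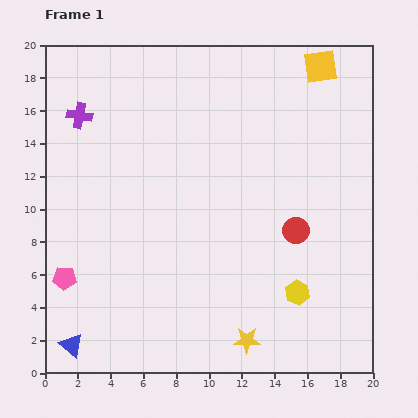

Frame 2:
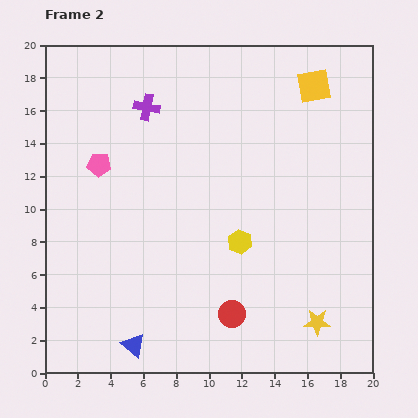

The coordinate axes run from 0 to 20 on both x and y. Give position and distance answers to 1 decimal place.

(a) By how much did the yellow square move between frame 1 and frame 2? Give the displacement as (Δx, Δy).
(-0.4, -1.2)

The yellow square was at (16.8, 18.7) in frame 1 and (16.4, 17.5) in frame 2.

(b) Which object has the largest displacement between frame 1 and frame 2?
the pink pentagon

(moved 7.2; next 6.4)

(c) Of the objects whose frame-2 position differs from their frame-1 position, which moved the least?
the yellow square

(moved 1.3)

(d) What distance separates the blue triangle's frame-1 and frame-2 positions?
3.8

The blue triangle moved from (1.6, 1.7) to (5.4, 1.7), a distance of √(3.8² + 0.0²) ≈ 3.8.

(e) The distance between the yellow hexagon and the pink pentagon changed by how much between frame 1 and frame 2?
-4.4

Distance in frame 1: 14.2. Distance in frame 2: 9.8.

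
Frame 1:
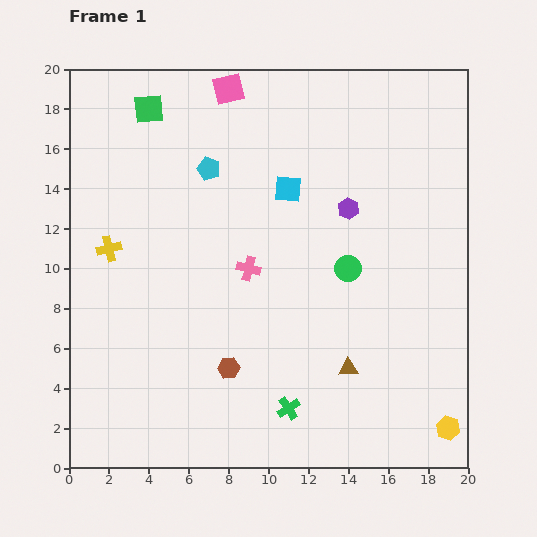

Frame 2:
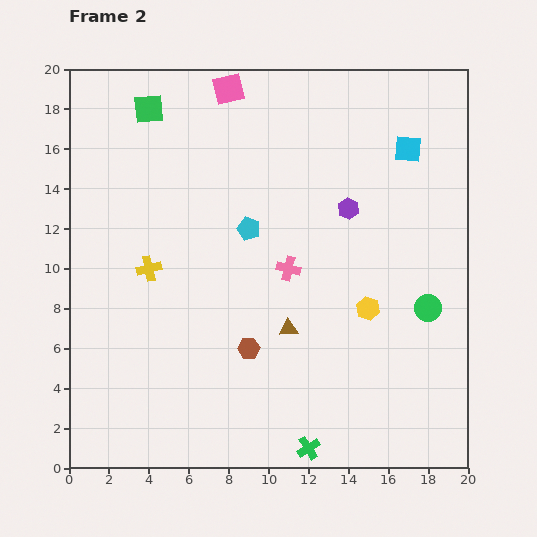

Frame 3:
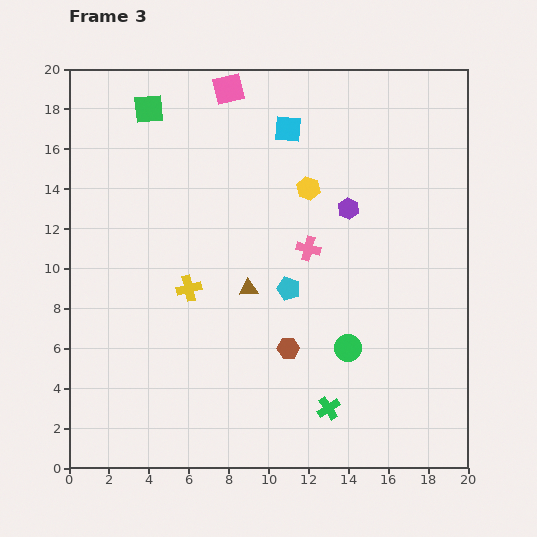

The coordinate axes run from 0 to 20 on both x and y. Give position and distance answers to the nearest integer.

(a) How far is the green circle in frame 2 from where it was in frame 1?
4

The green circle moved from (14, 10) to (18, 8), a distance of √(4² + 2²) ≈ 4.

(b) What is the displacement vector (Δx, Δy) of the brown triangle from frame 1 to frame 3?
(-5, 4)

The brown triangle was at (14, 5) in frame 1 and (9, 9) in frame 3.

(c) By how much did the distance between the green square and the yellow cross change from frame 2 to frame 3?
+1

Distance in frame 2: 8. Distance in frame 3: 9.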